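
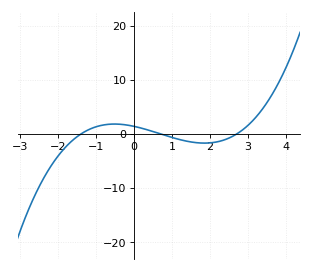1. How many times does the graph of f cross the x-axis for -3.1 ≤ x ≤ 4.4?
3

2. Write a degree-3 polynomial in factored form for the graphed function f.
y = 0.53(x + 1.4)(x - 0.7)(x - 2.7)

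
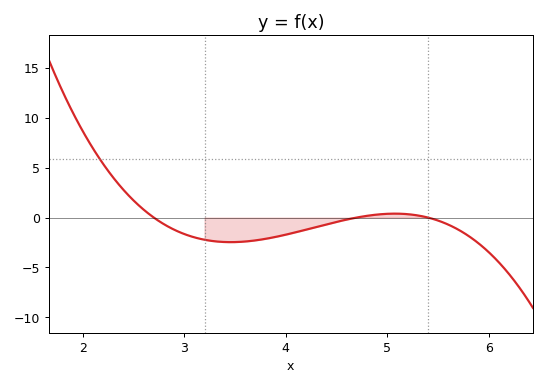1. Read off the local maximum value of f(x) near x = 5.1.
0.391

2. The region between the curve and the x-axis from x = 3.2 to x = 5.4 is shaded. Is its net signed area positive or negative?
negative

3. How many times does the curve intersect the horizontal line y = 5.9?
1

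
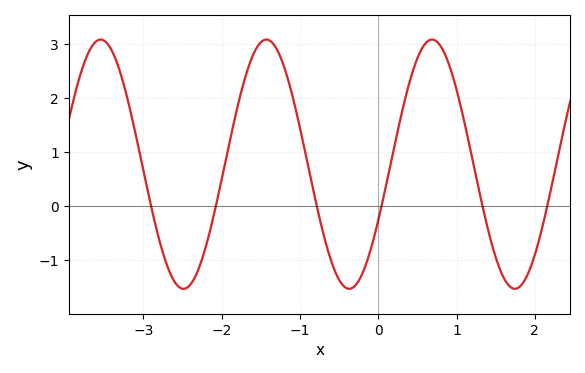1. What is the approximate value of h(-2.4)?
-1.5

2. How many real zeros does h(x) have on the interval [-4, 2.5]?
6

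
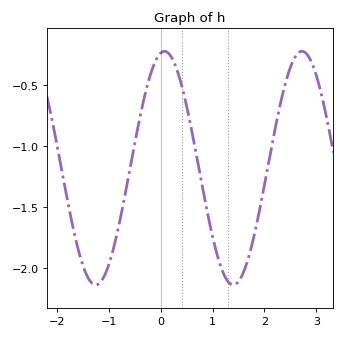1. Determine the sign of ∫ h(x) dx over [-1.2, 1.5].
negative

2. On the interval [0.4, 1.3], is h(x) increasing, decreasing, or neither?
decreasing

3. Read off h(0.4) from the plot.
-0.496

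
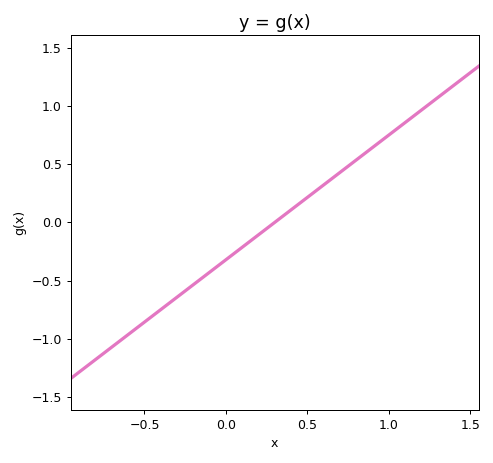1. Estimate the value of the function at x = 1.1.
0.856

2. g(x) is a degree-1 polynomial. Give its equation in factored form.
y = 1.07(x - 0.3)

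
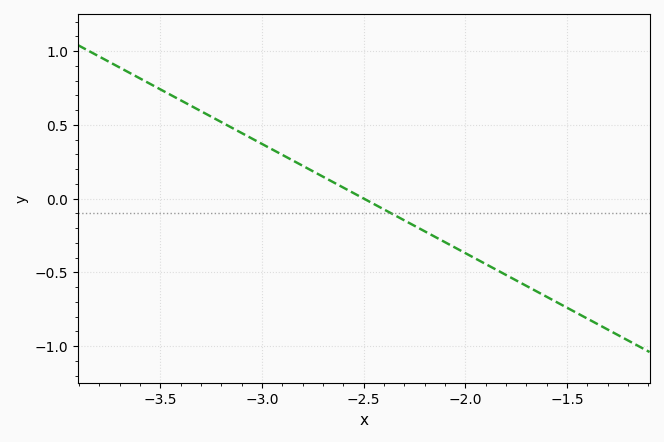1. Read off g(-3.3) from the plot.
0.592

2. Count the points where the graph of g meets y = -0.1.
1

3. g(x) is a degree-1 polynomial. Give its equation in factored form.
y = -0.74(x + 2.5)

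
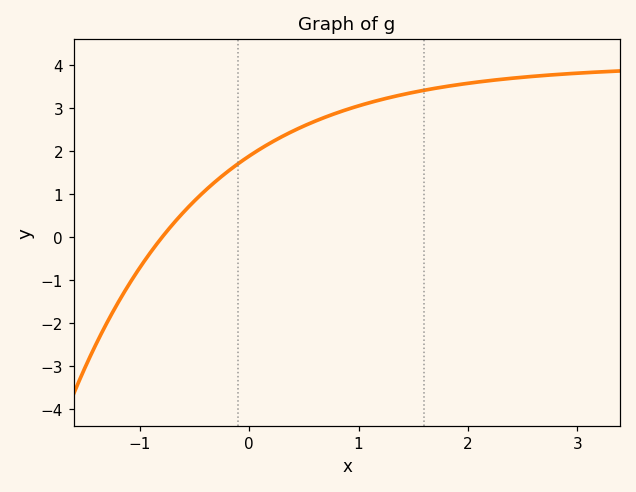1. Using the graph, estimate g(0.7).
2.79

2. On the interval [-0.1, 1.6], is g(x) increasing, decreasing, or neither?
increasing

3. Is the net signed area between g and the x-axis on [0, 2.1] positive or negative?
positive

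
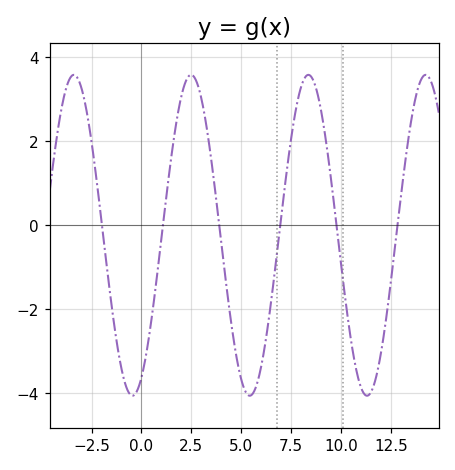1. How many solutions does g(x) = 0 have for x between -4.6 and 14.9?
6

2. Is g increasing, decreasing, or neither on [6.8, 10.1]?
neither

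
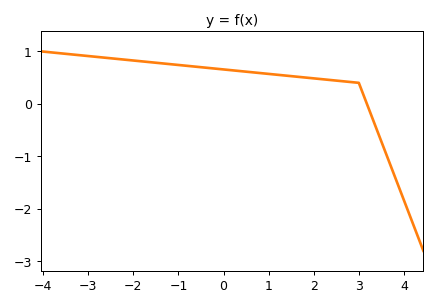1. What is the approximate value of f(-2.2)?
0.842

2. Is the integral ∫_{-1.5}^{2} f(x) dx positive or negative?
positive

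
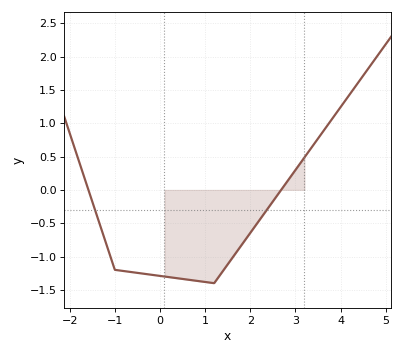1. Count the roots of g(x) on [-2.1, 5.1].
2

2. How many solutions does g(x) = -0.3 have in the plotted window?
2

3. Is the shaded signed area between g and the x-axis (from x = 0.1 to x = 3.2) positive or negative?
negative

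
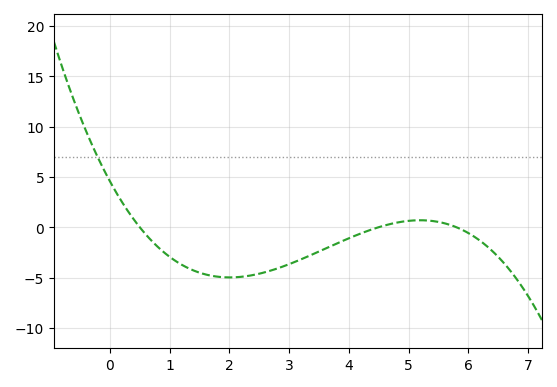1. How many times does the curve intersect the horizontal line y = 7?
1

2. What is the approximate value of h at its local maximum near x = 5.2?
0.691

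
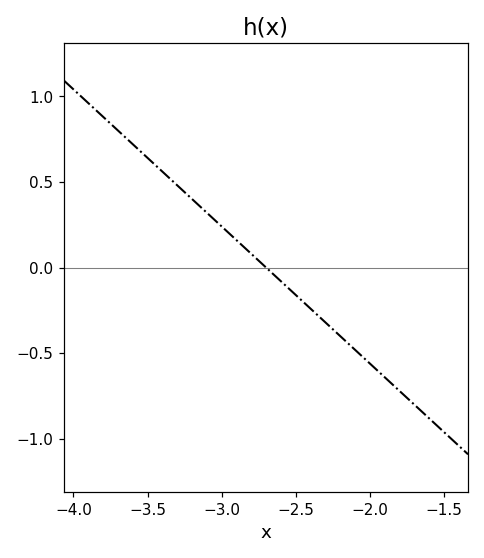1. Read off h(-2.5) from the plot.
-0.16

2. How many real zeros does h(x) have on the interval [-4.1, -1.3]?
1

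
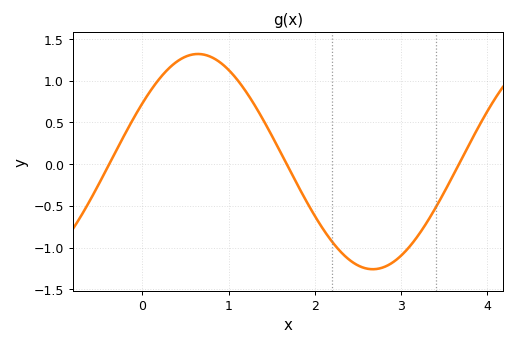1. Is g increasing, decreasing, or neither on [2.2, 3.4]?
neither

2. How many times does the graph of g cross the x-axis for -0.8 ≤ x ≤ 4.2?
3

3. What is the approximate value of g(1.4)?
0.534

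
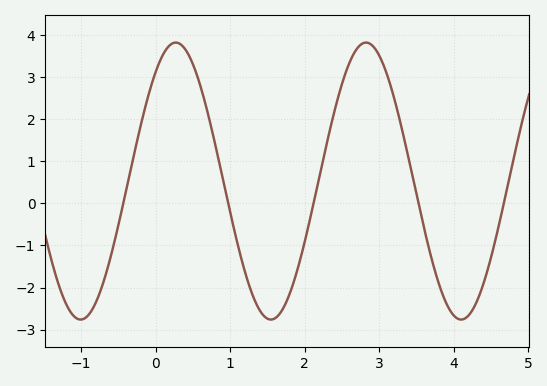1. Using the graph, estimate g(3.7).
-1.29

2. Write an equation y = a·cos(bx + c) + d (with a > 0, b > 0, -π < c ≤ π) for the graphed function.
y = 3.29cos(2.46x - 0.662) + 0.53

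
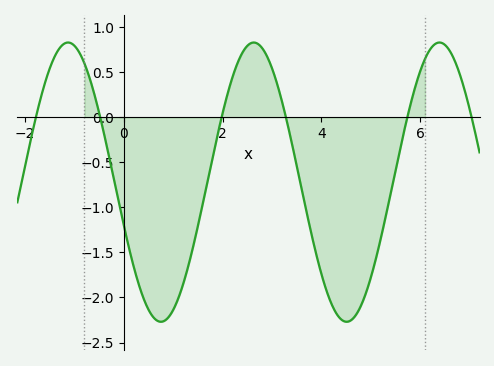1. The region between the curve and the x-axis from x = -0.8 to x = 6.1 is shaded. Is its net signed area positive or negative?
negative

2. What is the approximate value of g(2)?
0.05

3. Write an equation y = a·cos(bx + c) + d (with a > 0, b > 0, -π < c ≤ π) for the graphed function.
y = 1.55cos(1.7x + 1.9) - 0.72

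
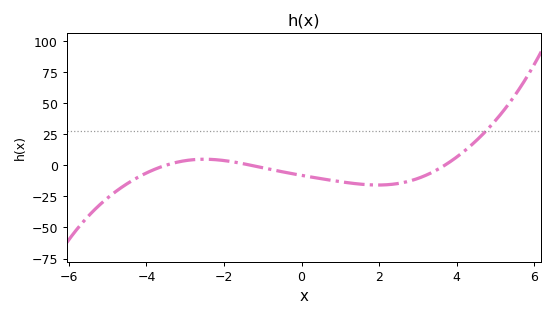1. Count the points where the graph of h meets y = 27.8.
1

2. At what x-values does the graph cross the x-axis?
-3.6, -1.2, 3.6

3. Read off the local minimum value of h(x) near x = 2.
-16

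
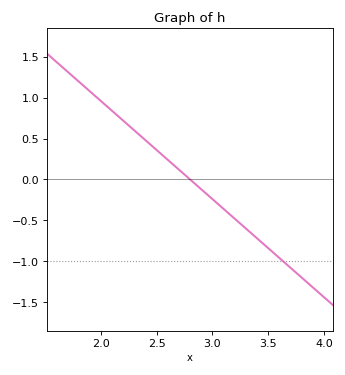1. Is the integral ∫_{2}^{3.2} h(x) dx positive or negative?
positive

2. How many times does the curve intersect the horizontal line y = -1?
1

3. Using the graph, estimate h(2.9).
-0.1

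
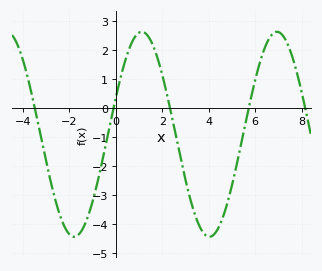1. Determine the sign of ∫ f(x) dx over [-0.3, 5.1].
negative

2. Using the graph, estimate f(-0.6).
-1.9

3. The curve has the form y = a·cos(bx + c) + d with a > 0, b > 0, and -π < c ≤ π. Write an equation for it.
y = 3.54cos(1.08x - 1.21) - 0.9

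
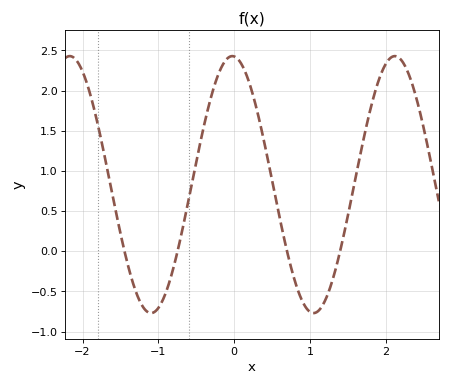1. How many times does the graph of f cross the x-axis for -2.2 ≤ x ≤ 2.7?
4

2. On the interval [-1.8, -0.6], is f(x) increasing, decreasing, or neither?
neither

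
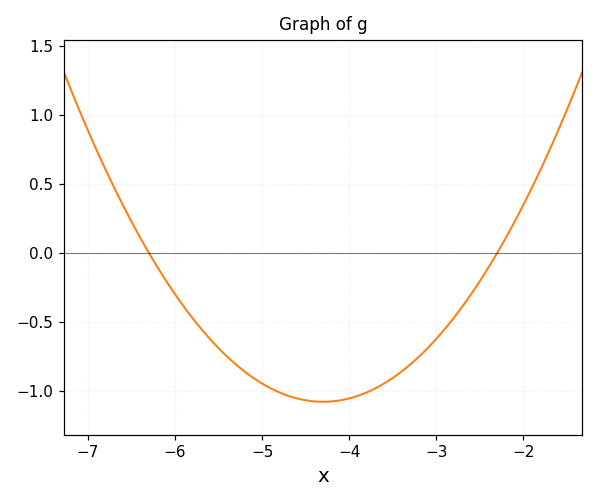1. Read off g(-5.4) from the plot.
-0.75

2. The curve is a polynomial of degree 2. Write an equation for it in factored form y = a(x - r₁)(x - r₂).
y = 0.27(x + 6.3)(x + 2.3)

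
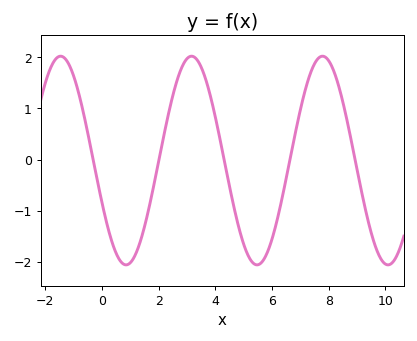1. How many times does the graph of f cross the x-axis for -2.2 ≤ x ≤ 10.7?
5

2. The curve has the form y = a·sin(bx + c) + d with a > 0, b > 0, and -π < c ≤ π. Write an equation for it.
y = 2.04sin(1.4x - 2.7) - 0.02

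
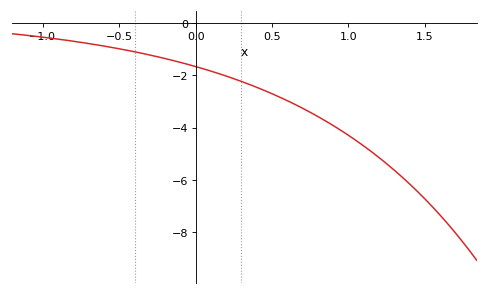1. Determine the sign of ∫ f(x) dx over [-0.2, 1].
negative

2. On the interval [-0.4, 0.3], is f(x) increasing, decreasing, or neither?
decreasing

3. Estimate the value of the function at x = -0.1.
-1.51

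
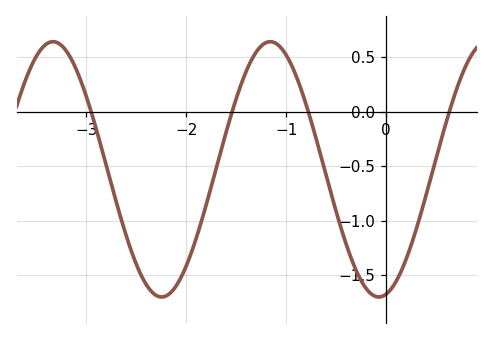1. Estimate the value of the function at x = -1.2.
0.65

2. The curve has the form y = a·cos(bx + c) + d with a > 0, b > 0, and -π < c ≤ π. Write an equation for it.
y = 1.17cos(2.9x - 2.9) - 0.53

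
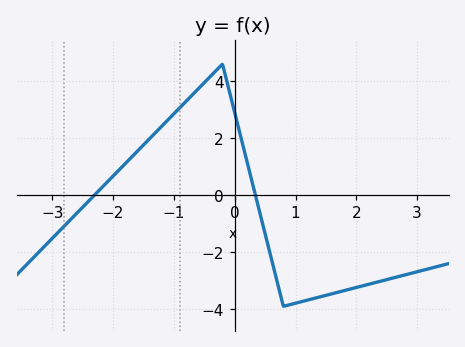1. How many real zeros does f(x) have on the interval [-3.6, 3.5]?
2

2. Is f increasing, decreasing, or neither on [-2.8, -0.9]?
increasing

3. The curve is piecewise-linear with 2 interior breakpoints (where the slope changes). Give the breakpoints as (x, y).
(-0.2, 4.6); (0.8, -3.9)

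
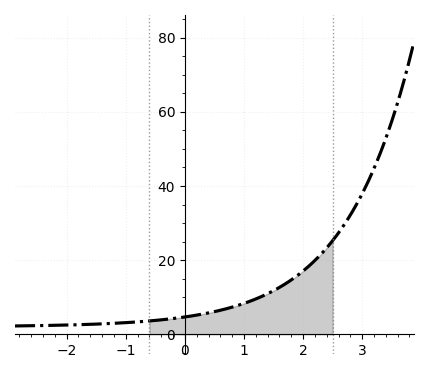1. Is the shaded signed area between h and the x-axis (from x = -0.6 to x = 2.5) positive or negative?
positive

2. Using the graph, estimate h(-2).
2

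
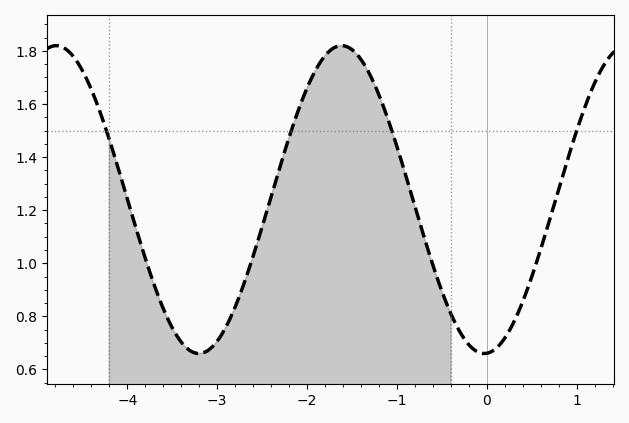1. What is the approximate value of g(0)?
0.661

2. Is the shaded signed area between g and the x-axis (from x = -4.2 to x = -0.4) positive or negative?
positive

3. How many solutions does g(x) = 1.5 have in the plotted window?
4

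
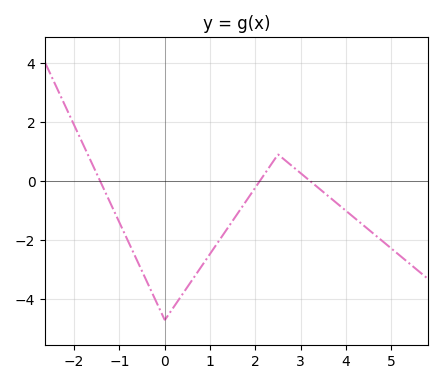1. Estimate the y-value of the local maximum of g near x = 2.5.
0.8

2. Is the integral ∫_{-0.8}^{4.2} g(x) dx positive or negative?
negative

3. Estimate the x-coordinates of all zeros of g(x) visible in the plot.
-1.4, 2, 3.2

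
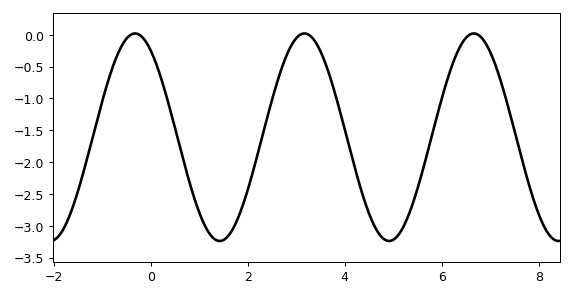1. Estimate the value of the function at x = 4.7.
-3.1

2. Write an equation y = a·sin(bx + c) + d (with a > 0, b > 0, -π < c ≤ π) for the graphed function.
y = 1.63sin(1.8x + 2.2) - 1.61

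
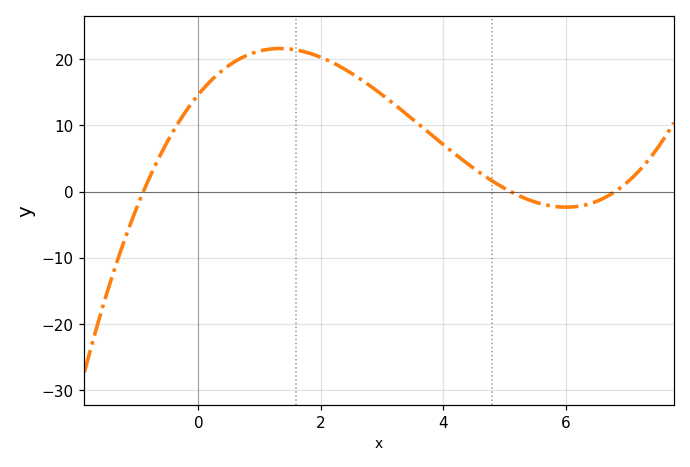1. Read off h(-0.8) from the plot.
2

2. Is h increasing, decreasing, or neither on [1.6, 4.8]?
decreasing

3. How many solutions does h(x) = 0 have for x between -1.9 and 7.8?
3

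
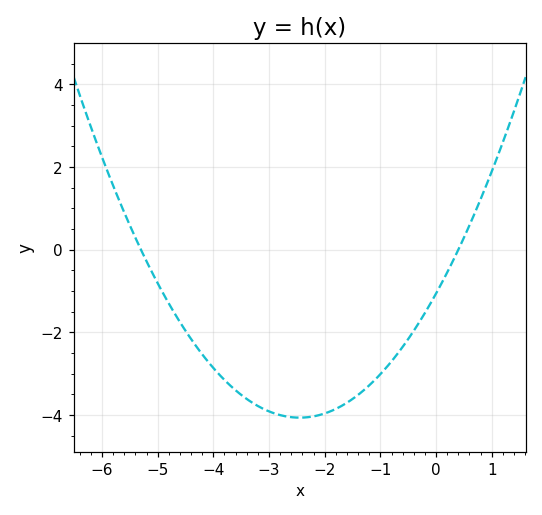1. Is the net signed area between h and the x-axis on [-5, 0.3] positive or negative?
negative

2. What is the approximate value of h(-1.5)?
-3.6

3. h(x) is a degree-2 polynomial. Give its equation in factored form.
y = 0.5(x + 5.3)(x - 0.4)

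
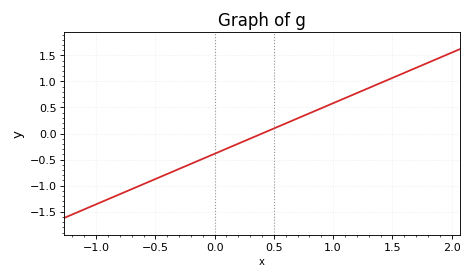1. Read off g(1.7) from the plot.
1.26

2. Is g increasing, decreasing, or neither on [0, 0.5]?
increasing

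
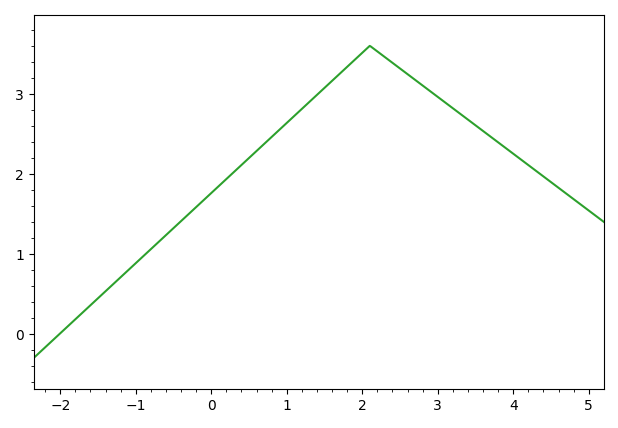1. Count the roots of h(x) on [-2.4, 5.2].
1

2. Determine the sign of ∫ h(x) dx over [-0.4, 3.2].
positive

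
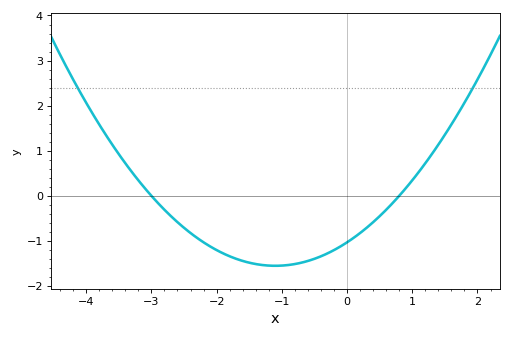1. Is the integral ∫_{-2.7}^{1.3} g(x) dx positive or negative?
negative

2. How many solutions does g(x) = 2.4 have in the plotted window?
2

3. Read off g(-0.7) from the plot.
-1.5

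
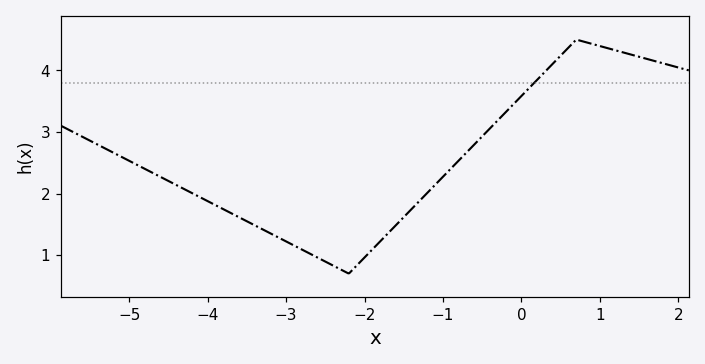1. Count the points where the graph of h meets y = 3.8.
1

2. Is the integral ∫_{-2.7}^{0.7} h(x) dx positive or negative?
positive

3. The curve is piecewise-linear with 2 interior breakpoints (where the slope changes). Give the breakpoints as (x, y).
(-2.2, 0.7); (0.7, 4.5)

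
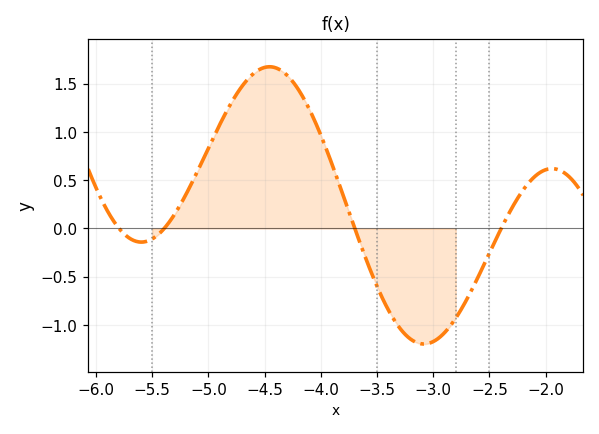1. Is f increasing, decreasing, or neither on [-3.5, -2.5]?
neither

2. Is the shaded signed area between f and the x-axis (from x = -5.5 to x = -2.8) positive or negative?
positive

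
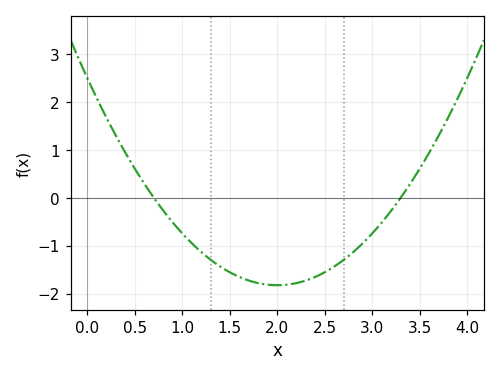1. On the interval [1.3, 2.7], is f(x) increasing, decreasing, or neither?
neither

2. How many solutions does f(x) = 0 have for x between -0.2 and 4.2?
2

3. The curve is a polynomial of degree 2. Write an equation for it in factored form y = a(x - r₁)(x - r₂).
y = 1.08(x - 0.7)(x - 3.3)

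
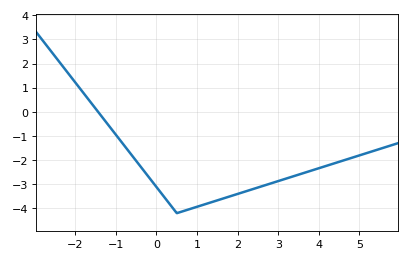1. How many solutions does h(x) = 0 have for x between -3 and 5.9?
1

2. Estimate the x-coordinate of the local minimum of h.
0.4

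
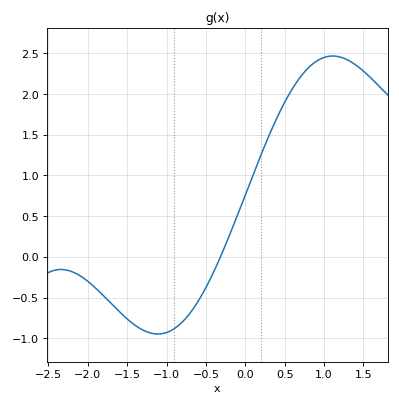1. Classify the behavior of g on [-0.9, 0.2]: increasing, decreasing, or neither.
increasing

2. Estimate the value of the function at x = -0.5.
-0.4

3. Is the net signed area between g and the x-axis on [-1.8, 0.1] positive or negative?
negative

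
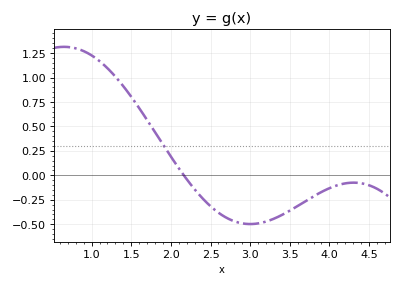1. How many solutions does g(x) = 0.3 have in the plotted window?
1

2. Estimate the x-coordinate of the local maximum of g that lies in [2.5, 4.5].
4.3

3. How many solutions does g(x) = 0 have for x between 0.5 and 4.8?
1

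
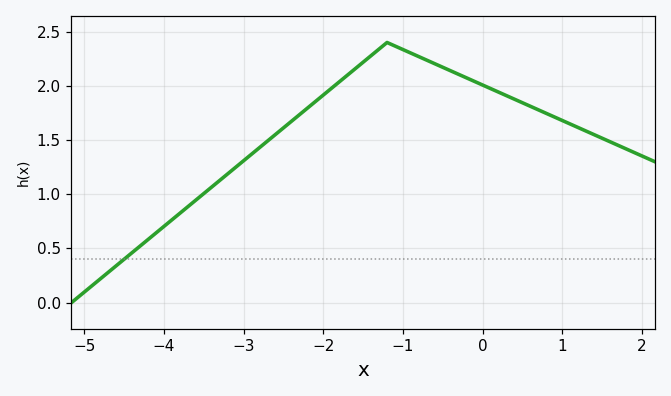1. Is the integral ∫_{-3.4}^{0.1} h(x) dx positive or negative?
positive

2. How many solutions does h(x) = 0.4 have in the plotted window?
1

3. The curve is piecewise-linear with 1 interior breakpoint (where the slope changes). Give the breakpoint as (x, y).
(-1.2, 2.4)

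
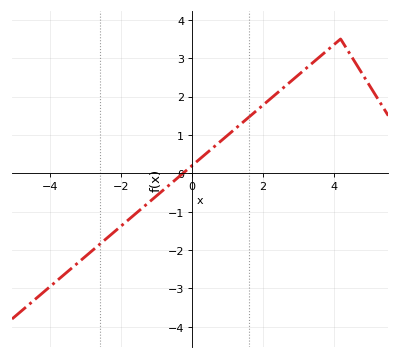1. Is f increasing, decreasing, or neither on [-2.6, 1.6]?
increasing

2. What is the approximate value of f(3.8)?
3.19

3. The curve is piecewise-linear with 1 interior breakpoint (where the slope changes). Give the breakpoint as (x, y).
(4.2, 3.5)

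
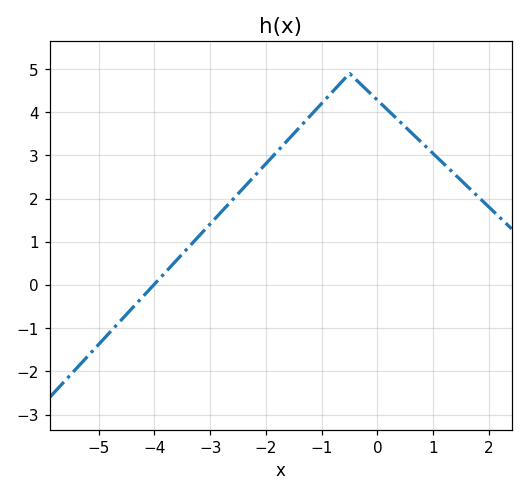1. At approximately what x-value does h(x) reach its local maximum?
-0.499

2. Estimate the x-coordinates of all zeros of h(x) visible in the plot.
-4.01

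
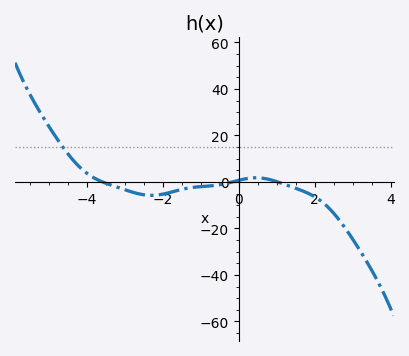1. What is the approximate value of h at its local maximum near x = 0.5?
1.8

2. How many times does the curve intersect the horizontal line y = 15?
1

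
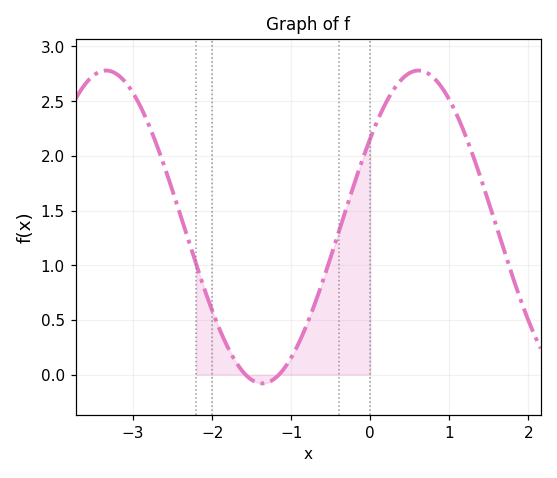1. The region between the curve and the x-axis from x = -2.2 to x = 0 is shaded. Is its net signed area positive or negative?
positive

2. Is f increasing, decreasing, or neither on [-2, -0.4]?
neither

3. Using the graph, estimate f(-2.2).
1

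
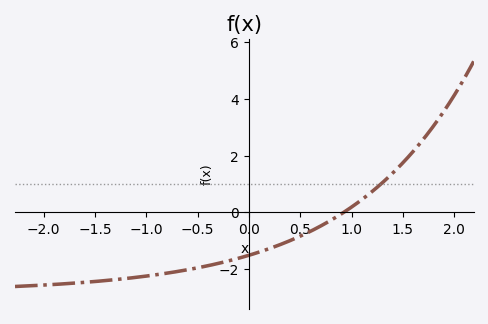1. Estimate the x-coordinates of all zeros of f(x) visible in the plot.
0.923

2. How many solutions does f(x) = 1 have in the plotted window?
1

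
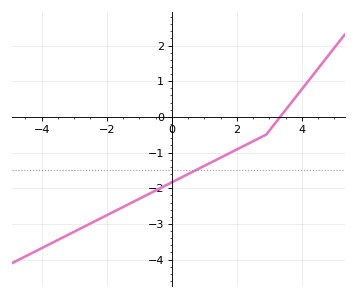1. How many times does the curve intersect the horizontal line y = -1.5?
1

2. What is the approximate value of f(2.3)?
-0.777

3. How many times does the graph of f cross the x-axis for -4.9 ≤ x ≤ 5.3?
1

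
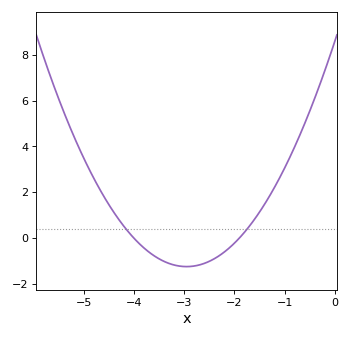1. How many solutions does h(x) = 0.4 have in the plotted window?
2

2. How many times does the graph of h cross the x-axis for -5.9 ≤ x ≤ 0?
2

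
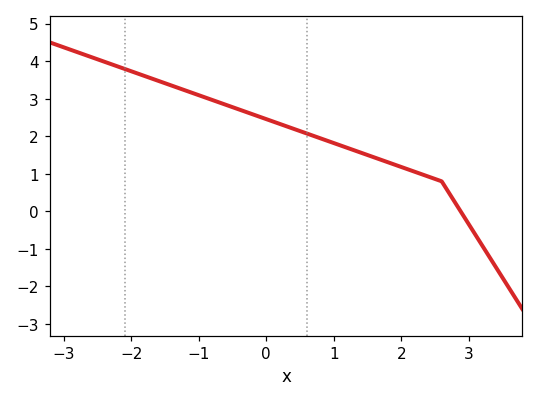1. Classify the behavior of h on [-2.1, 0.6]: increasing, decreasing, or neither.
decreasing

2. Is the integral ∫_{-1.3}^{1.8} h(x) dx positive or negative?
positive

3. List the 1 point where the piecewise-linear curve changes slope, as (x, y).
(2.6, 0.8)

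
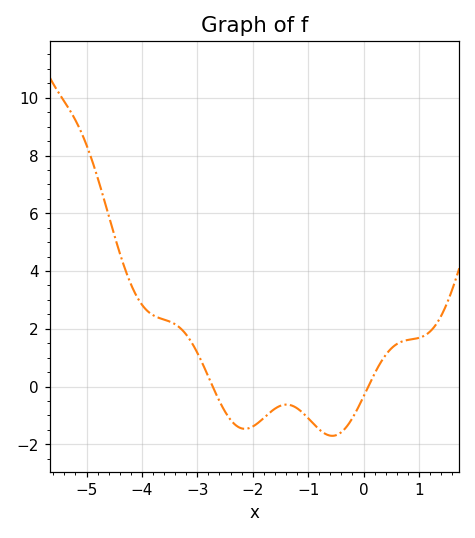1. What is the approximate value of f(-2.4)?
-1.15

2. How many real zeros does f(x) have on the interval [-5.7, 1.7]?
2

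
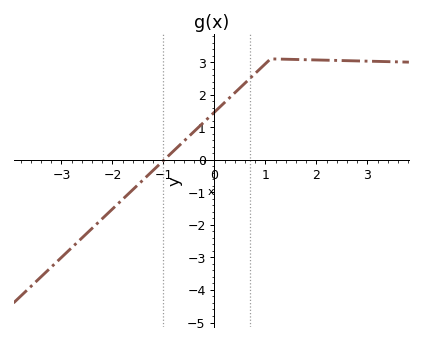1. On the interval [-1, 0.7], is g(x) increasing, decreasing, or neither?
increasing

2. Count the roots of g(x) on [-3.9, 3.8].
1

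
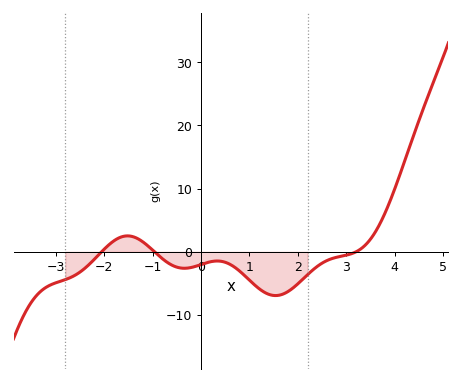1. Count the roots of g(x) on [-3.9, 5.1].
3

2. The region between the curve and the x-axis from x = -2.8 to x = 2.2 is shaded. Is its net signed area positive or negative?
negative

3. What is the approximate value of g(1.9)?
-6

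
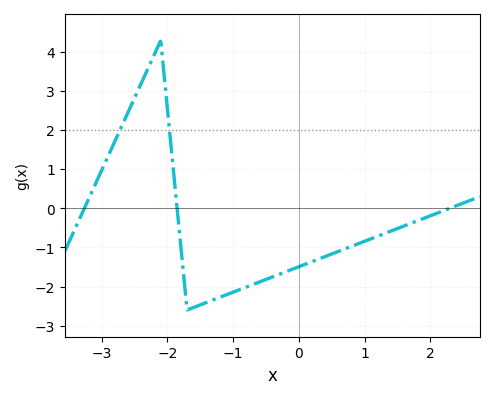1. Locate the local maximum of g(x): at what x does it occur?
-2.1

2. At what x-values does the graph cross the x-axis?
-3.26, -1.85, 2.29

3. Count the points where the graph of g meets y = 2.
2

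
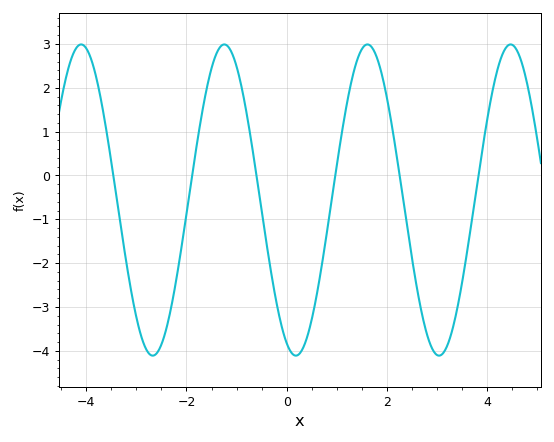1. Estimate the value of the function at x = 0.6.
-2.72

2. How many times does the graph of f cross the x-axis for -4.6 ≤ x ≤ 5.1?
6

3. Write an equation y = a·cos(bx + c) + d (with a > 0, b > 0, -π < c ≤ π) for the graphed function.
y = 3.55cos(2.2x + 2.74) - 0.56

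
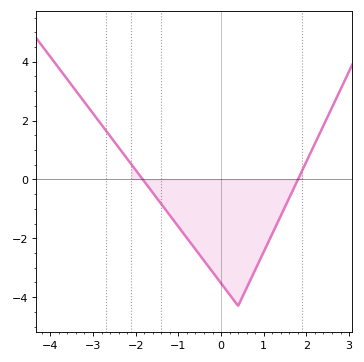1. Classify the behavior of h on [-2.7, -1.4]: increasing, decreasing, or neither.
decreasing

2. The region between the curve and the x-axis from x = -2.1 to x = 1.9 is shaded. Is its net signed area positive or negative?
negative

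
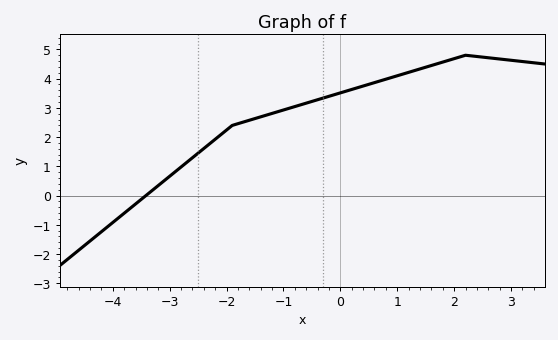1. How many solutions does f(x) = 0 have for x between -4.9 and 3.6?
1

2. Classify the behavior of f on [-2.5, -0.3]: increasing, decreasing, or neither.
increasing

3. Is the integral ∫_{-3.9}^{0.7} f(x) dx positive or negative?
positive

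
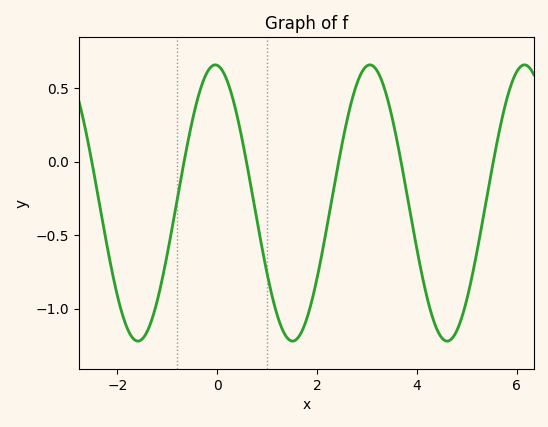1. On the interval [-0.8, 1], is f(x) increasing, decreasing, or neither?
neither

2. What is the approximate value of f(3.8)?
-0.2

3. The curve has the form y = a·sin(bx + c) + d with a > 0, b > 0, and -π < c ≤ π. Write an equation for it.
y = 0.94sin(2x + 1.7) - 0.28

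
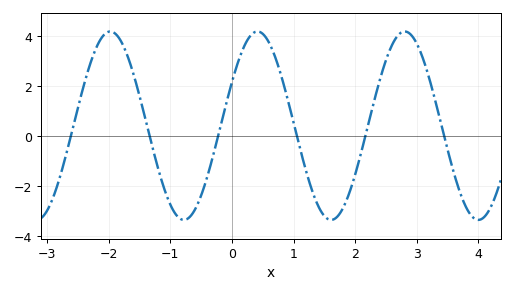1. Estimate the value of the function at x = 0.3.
4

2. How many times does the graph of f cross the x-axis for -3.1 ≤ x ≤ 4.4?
6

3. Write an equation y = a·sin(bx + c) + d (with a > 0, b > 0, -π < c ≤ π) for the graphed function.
y = 3.76sin(2.6x + 0.48) + 0.42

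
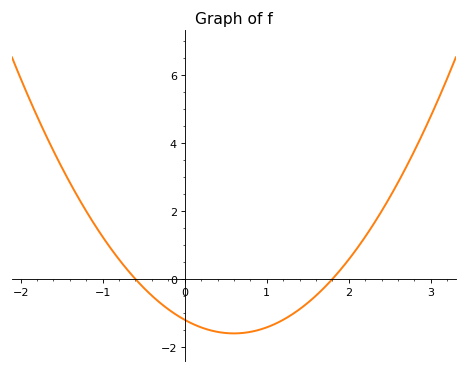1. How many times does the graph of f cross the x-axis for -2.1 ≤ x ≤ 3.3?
2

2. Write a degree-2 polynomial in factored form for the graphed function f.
y = 1.11(x + 0.6)(x - 1.8)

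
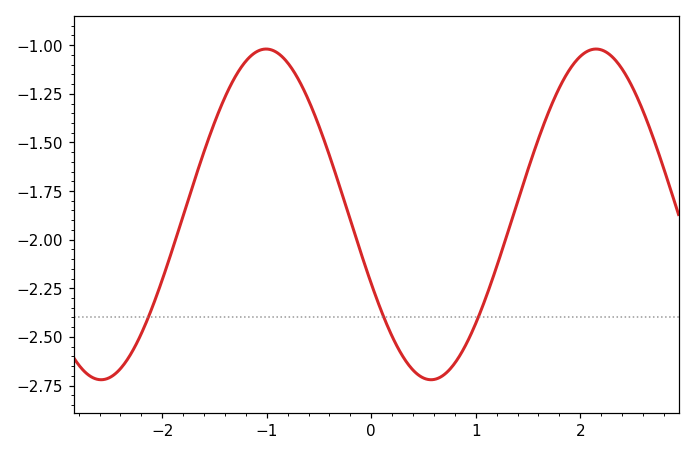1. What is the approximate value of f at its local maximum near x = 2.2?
-1.02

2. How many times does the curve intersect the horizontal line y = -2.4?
3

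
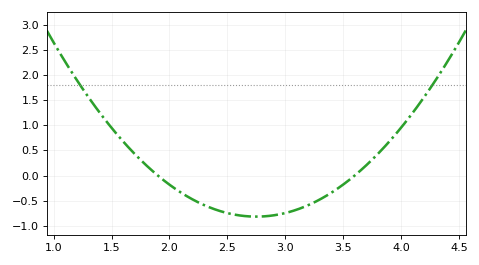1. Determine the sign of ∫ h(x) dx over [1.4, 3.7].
negative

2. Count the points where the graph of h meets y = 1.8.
2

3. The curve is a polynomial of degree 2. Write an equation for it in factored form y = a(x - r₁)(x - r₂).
y = 1.13(x - 1.9)(x - 3.6)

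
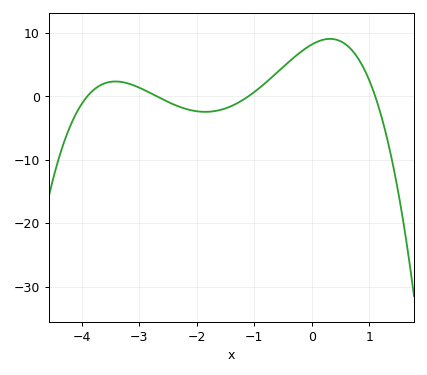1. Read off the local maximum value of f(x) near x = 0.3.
9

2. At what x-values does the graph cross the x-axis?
-3.9, -2.7, -1.1, 1.1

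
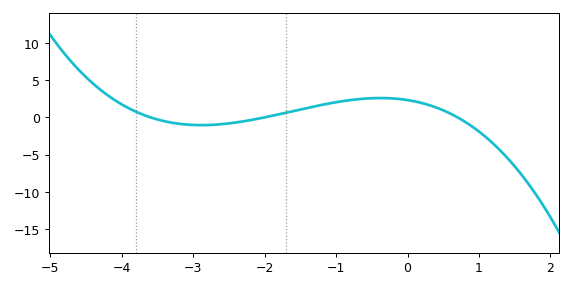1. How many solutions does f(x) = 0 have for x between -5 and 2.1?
3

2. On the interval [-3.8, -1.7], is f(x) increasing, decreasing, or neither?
neither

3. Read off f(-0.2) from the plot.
2.5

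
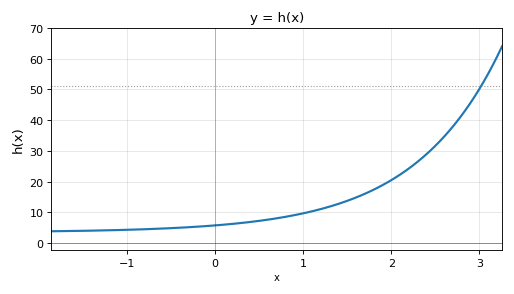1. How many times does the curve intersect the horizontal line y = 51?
1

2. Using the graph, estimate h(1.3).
12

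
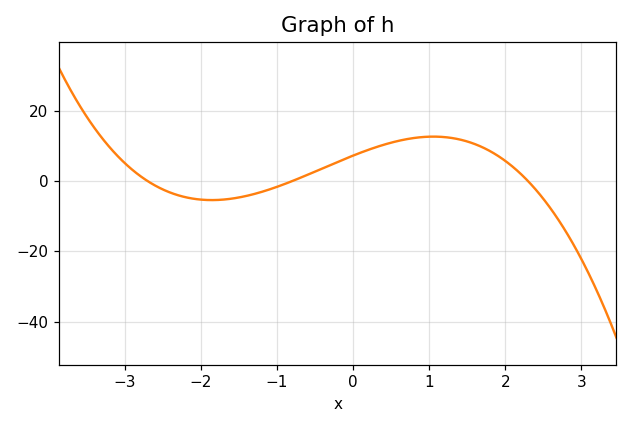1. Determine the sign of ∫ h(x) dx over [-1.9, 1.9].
positive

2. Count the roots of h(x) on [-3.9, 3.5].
3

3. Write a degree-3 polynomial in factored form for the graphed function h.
y = -1.46(x + 2.7)(x + 0.8)(x - 2.3)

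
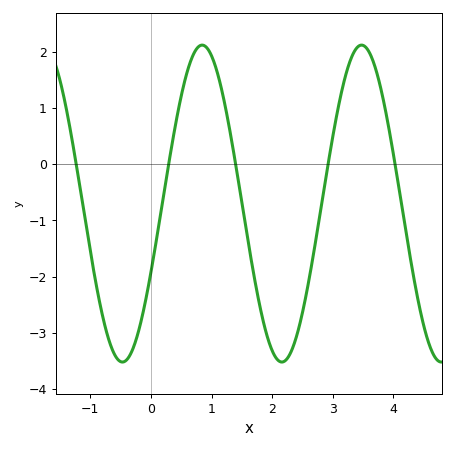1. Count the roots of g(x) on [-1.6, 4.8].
5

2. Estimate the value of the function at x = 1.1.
1.6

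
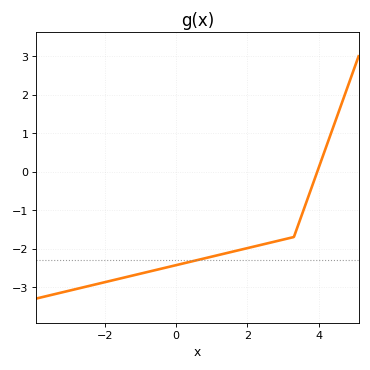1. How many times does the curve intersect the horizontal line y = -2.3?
1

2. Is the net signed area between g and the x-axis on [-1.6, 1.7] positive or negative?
negative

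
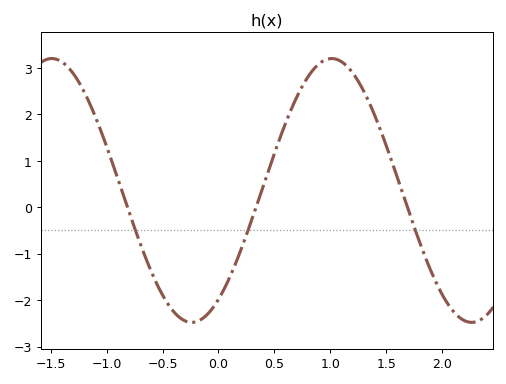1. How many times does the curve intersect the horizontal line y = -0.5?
3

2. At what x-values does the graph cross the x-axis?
-0.814, 0.336, 1.69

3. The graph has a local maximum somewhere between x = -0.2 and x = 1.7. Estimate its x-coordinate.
1.01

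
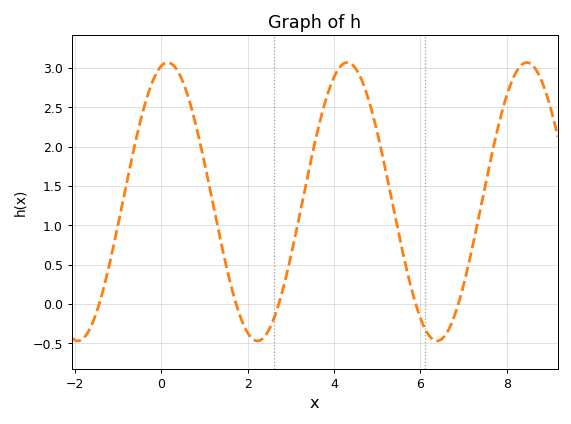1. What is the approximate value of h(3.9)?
2.75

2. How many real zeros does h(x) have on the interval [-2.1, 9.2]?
5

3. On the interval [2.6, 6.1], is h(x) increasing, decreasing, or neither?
neither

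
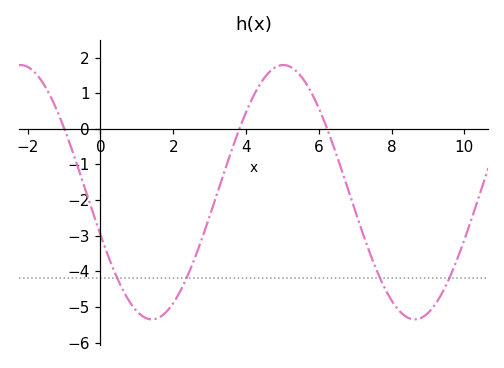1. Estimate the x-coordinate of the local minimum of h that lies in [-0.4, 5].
1.4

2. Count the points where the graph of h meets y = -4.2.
4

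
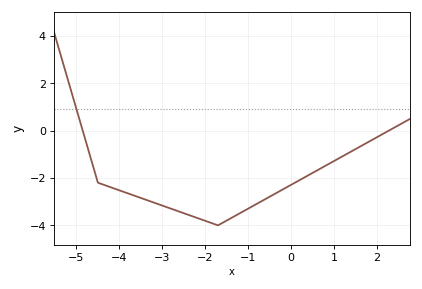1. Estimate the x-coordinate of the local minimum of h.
-1.8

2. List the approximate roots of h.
-4.8, 2.2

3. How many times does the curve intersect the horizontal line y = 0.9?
1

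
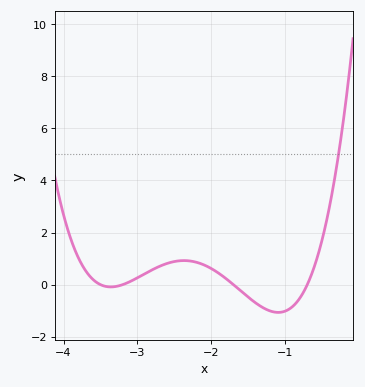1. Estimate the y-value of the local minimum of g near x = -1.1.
-1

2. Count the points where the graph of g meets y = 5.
1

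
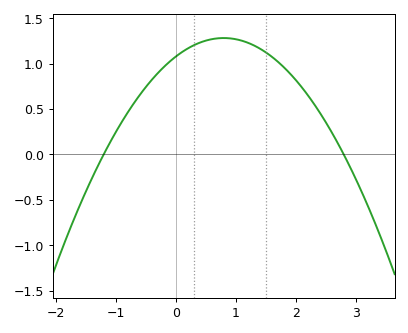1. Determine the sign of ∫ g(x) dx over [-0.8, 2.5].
positive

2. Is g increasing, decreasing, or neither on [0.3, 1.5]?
neither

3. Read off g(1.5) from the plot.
1.1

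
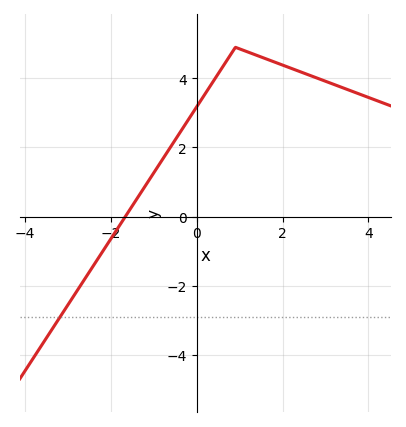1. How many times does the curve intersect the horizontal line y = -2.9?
1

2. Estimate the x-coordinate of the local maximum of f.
0.8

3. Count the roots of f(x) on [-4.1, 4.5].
1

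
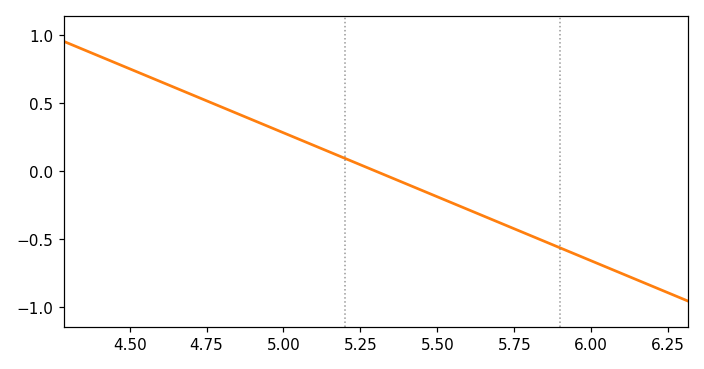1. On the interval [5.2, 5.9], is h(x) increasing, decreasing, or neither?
decreasing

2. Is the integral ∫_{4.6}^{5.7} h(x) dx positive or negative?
positive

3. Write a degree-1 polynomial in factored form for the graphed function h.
y = -0.94(x - 5.3)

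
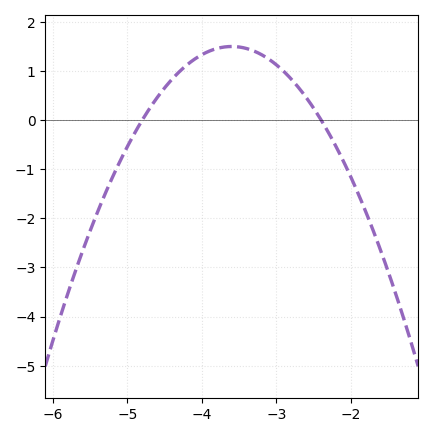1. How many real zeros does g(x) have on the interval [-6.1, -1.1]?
2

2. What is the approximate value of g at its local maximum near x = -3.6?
1.5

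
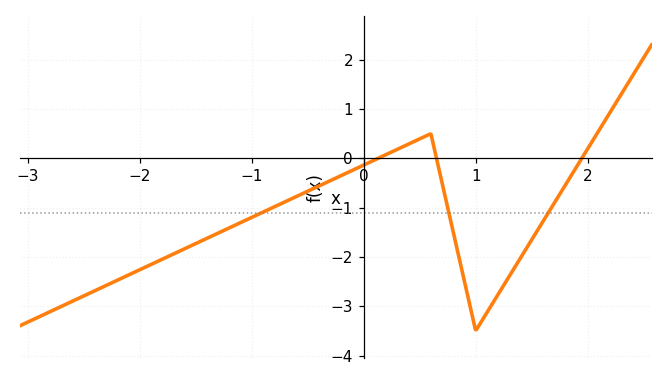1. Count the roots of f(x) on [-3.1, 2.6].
3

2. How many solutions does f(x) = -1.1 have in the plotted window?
3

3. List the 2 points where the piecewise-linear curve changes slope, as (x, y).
(0.6, 0.5); (1, -3.5)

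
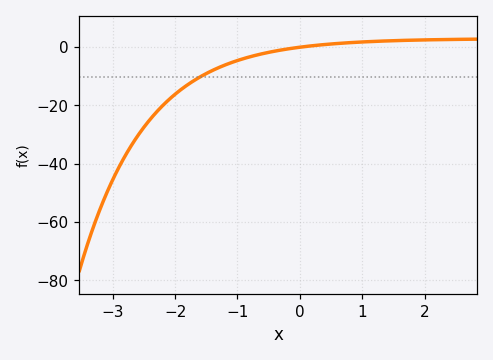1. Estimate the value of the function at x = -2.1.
-18.1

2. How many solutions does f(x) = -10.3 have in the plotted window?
1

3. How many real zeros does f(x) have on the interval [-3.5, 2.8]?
1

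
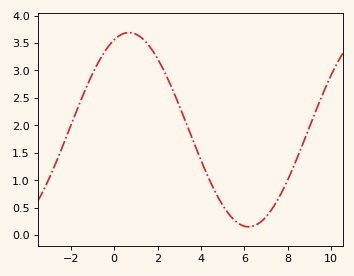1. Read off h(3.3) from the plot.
2.05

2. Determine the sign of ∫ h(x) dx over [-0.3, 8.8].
positive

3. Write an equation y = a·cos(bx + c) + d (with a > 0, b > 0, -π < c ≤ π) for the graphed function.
y = 1.77cos(0.57x - 0.39) + 1.92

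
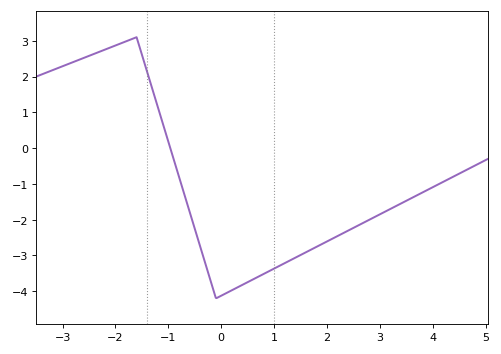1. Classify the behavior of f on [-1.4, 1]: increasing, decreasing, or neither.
neither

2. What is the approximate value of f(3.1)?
-1.77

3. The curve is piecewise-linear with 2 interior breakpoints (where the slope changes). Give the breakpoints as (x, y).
(-1.6, 3.1); (-0.1, -4.2)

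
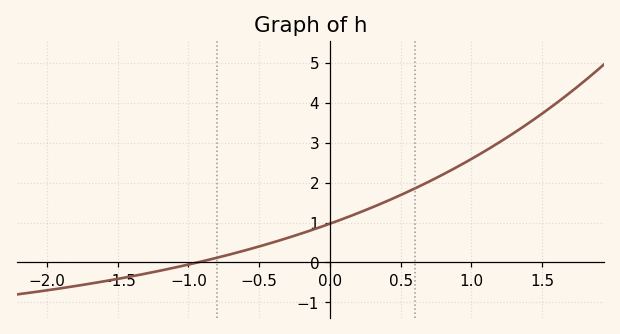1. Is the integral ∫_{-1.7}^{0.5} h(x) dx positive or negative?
positive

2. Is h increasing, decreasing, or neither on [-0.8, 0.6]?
increasing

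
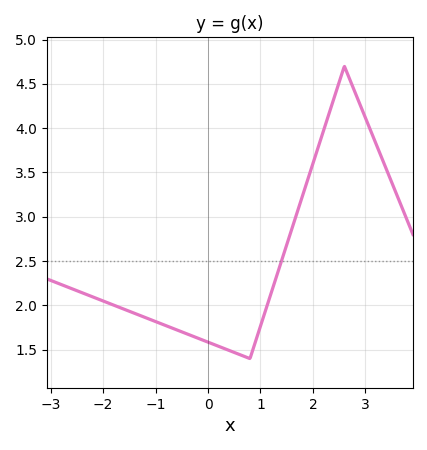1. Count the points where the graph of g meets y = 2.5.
1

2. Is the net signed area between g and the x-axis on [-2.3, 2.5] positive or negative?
positive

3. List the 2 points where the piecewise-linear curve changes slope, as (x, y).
(0.8, 1.4); (2.6, 4.7)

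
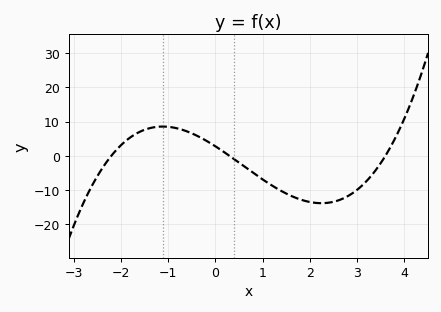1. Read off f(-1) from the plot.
8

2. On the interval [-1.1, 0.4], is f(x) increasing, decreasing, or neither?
decreasing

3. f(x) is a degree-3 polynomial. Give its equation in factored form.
y = 1.18(x + 2.2)(x - 0.3)(x - 3.6)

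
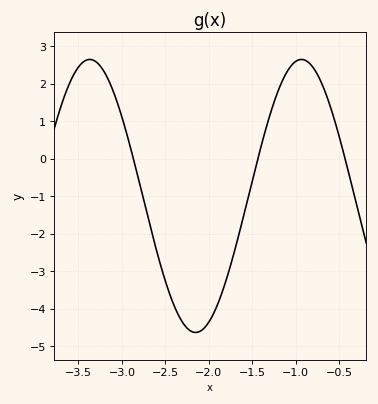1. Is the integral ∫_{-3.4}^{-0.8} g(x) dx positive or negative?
negative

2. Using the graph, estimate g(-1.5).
-0.6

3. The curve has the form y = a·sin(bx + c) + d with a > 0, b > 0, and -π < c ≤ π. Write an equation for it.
y = 3.64sin(2.6x - 2.3) - 0.99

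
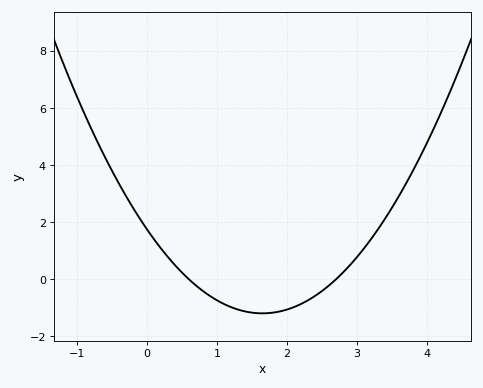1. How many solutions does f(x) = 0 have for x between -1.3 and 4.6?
2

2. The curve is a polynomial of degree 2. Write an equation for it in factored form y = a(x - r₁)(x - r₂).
y = 1.08(x - 0.6)(x - 2.7)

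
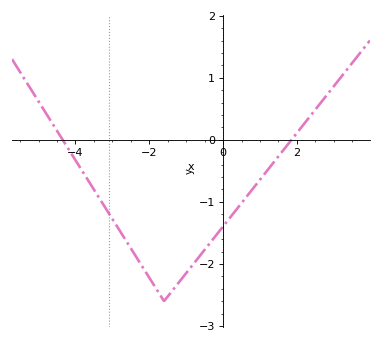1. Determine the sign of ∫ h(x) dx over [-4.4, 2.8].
negative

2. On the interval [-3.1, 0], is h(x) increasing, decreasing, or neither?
neither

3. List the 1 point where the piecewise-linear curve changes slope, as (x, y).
(-1.6, -2.6)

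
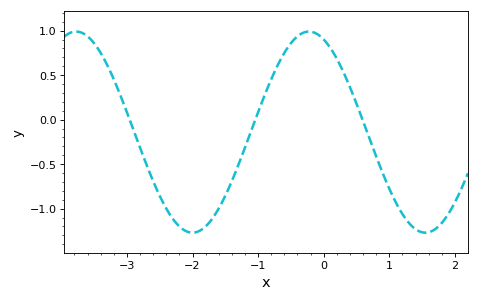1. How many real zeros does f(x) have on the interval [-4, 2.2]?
3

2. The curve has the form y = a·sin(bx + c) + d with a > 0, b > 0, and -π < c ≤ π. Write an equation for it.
y = 1.13sin(1.77x + 1.97) - 0.14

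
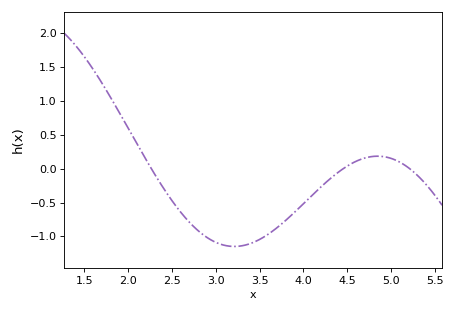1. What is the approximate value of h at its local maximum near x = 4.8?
0.183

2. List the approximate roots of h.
2.26, 4.45, 5.21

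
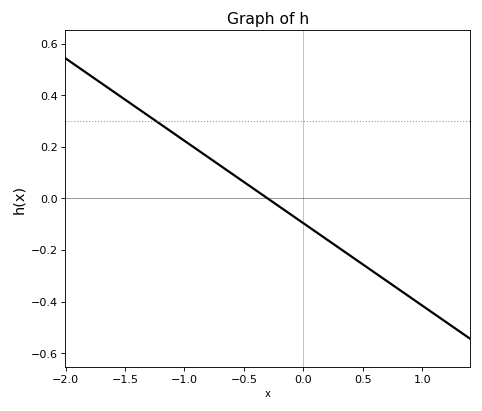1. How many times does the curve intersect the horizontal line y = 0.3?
1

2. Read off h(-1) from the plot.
0.224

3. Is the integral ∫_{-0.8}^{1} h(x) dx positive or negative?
negative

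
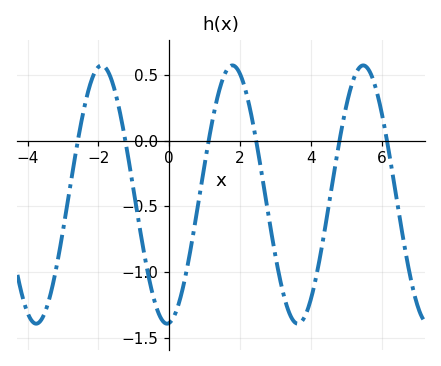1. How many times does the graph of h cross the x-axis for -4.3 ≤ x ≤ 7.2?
6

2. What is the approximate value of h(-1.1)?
-0.2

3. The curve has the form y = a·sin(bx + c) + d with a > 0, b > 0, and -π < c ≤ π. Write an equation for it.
y = 0.98sin(1.7x - 1.5) - 0.41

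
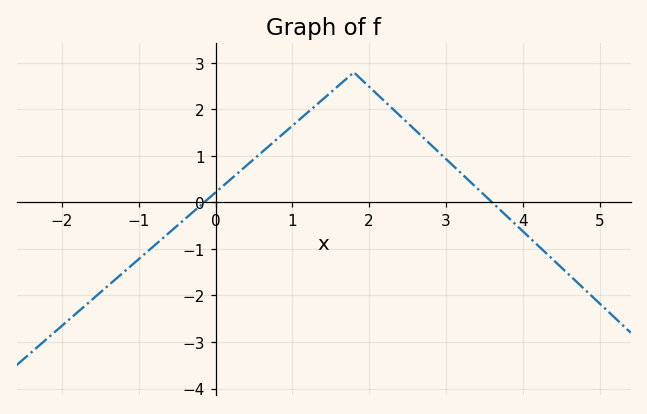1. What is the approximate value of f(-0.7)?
-0.8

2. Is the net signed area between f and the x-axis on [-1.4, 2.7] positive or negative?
positive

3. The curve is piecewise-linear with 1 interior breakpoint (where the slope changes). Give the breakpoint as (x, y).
(1.8, 2.8)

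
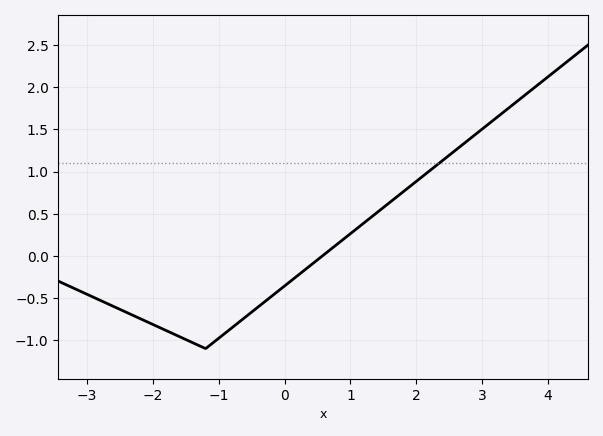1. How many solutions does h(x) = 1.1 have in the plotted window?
1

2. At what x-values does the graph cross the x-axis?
0.6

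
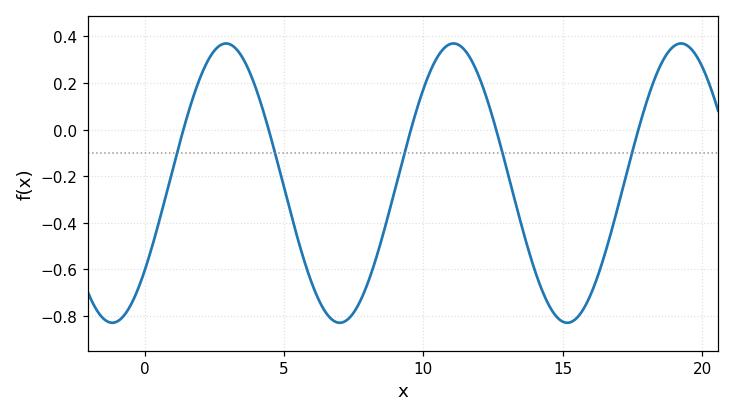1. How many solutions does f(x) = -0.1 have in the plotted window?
5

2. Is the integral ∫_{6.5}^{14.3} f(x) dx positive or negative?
negative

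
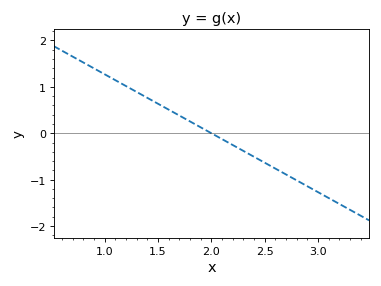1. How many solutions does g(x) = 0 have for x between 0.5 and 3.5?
1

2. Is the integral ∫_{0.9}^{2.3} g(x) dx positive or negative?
positive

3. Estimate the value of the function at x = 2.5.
-0.635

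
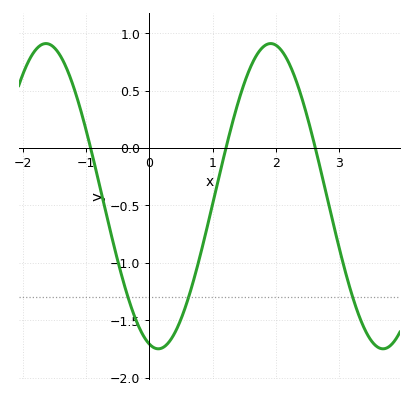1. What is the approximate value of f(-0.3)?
-1.36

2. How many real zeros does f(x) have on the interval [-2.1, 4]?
3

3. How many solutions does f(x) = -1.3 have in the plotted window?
3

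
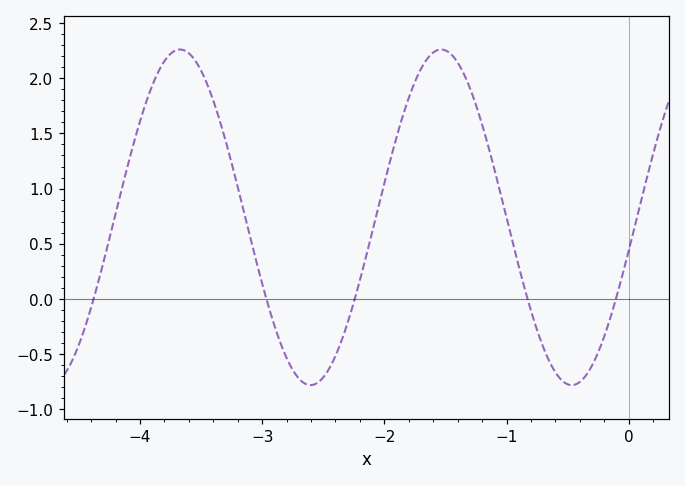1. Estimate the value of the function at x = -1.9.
1.45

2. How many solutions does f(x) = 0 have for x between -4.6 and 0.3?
5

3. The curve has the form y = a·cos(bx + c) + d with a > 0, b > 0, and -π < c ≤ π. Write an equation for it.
y = 1.52cos(2.9x - 1.8) + 0.74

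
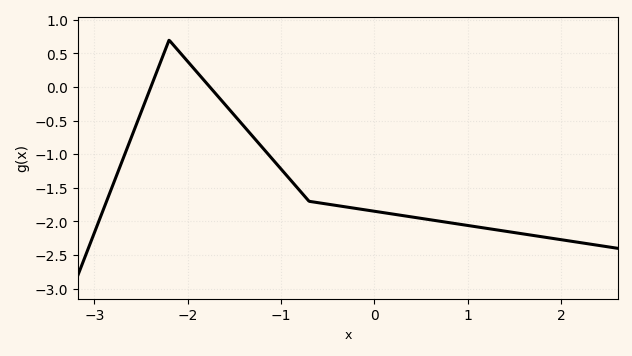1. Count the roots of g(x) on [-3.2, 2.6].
2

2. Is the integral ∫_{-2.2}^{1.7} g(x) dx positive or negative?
negative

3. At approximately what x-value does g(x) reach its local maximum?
-2.2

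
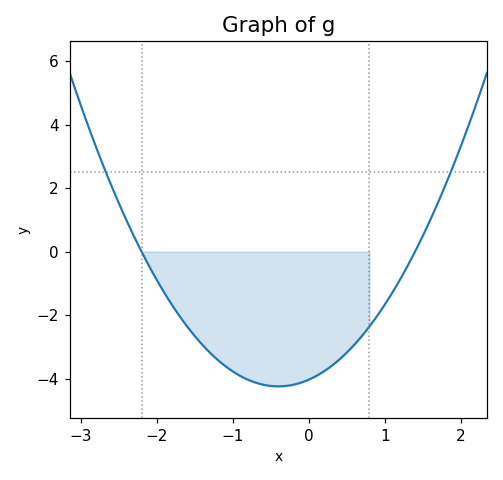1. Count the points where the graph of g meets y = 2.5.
2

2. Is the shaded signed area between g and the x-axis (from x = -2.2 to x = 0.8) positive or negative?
negative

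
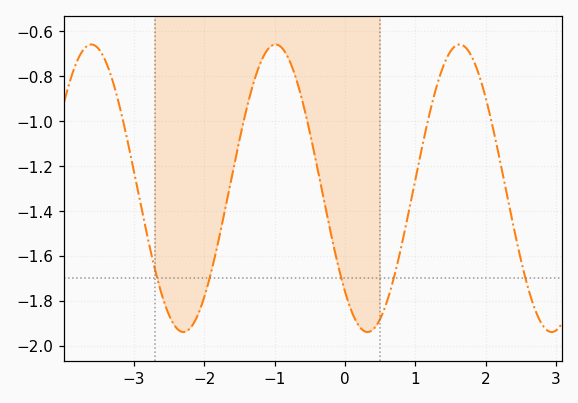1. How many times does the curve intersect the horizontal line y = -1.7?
5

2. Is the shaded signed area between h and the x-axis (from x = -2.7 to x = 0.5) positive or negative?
negative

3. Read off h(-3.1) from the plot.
-1.08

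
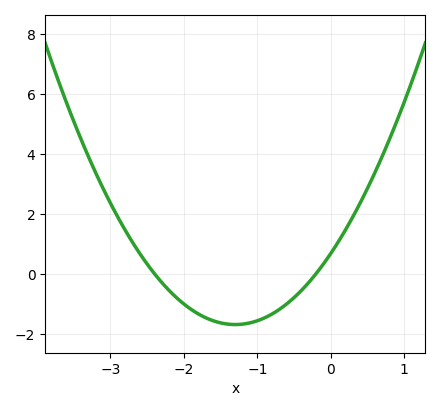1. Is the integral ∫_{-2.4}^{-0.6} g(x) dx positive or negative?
negative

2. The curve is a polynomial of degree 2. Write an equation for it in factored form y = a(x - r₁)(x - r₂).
y = 1.4(x + 2.4)(x + 0.2)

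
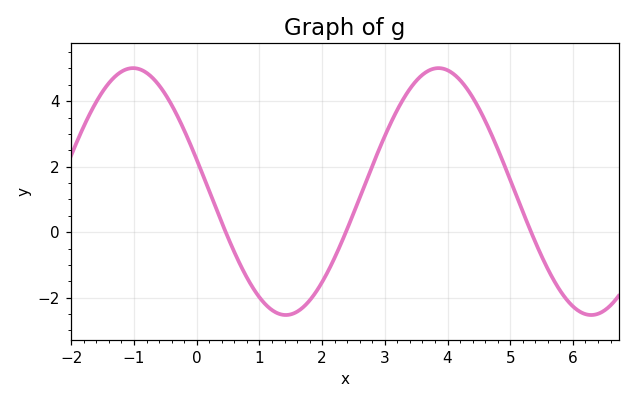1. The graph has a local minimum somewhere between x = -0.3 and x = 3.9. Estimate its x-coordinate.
1.4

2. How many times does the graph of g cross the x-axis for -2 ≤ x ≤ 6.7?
3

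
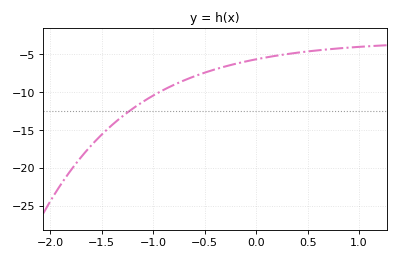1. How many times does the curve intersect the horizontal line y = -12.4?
1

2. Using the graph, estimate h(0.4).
-4.78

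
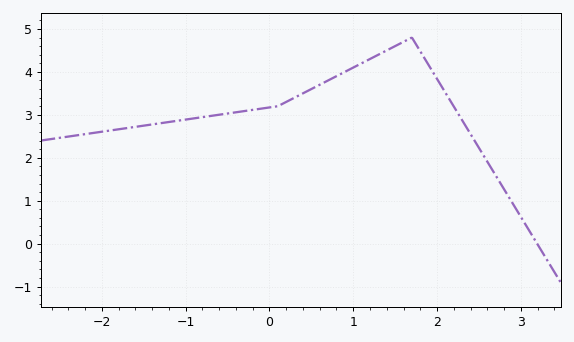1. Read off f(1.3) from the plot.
4.4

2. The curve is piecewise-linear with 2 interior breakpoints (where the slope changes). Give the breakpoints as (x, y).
(0.1, 3.2); (1.7, 4.8)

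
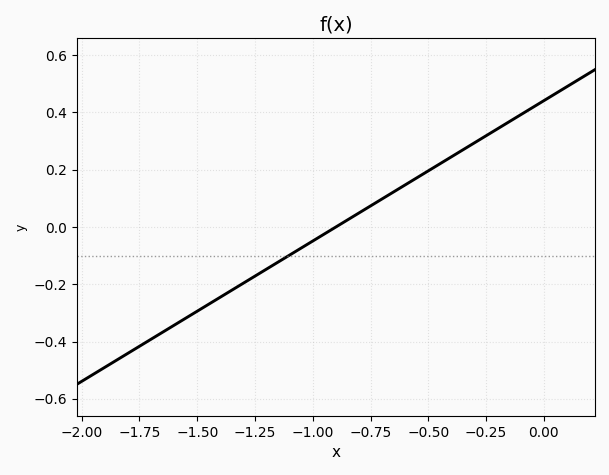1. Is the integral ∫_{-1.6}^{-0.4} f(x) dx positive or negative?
negative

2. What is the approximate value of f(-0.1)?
0.392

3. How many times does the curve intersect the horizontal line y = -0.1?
1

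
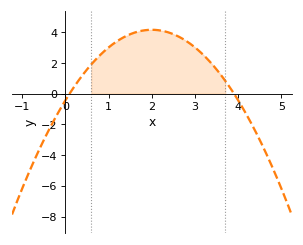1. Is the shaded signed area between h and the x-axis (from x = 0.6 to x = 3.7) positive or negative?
positive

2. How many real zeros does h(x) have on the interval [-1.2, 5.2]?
2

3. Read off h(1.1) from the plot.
3.2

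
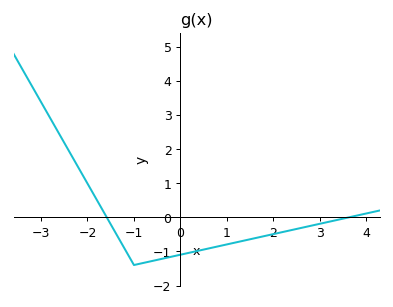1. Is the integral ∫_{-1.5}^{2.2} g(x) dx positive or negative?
negative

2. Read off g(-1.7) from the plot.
0.3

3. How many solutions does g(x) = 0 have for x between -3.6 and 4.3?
2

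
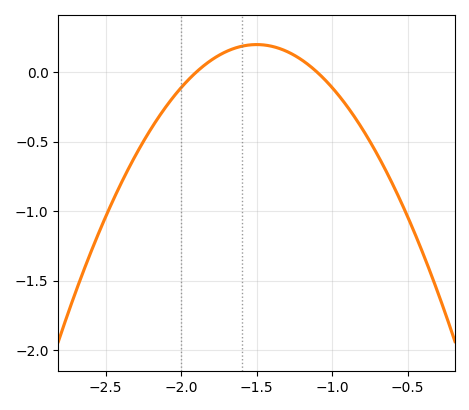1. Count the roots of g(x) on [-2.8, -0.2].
2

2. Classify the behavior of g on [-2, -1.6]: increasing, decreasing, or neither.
increasing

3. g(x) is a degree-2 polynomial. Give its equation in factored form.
y = -1.24(x + 1.9)(x + 1.1)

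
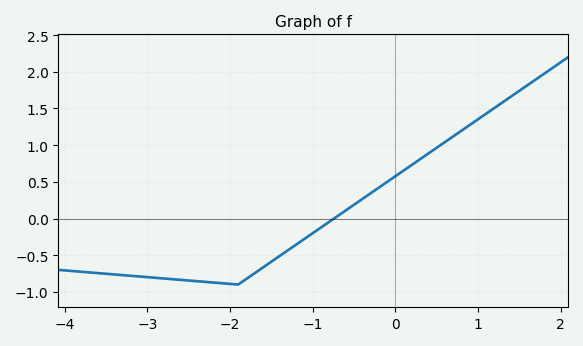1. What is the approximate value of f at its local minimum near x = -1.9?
-0.9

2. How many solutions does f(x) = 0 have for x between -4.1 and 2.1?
1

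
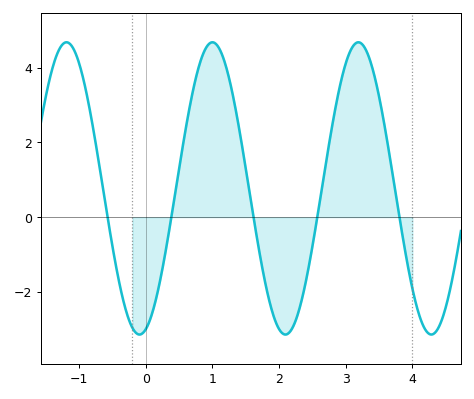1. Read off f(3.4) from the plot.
3.99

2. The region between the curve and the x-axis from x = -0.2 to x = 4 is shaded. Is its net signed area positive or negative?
positive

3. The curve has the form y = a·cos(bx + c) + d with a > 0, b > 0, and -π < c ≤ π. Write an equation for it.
y = 3.91cos(2.87x - 2.87) + 0.77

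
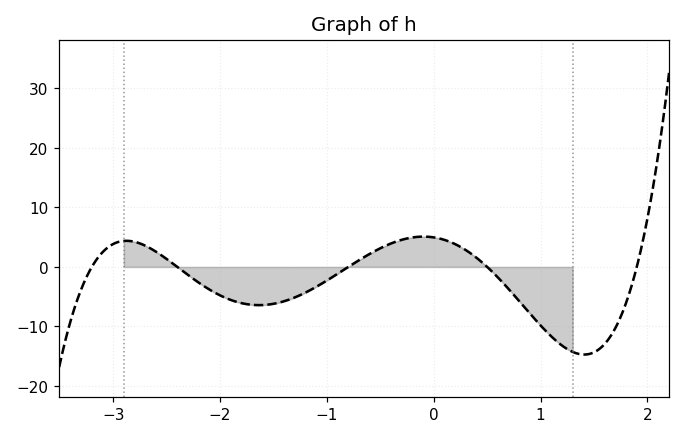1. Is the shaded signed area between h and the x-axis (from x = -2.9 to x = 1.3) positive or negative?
negative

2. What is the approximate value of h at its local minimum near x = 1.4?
-15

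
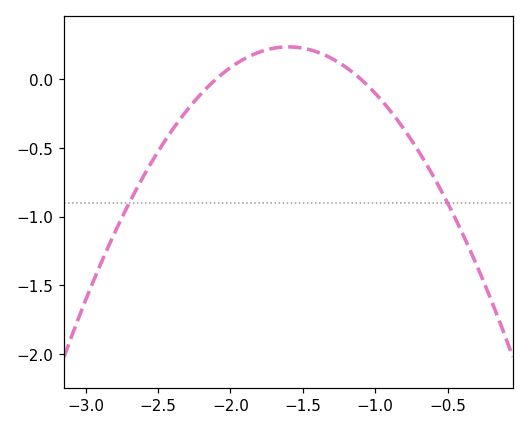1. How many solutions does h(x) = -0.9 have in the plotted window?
2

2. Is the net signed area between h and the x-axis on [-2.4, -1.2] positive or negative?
positive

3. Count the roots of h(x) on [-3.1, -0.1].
2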